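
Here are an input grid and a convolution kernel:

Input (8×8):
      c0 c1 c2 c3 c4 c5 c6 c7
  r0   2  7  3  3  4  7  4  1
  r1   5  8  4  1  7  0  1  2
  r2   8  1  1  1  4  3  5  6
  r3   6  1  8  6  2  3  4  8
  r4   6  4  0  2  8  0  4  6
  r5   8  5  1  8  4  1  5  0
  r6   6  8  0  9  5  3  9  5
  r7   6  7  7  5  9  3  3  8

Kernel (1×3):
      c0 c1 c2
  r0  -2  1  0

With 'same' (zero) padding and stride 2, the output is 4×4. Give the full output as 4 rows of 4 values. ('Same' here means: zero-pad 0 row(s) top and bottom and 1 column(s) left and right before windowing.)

Output[0,0]: The receptive field on the zero-padded input at this output position is [0 2 7]. Elementwise product with the kernel and sum: 0·-2 + 2·1.

2 -11 -2 -10
8 -1 2 -1
6 -8 4 4
6 -16 -13 3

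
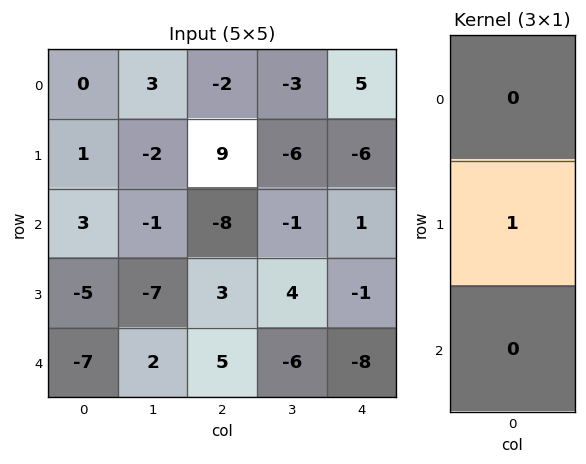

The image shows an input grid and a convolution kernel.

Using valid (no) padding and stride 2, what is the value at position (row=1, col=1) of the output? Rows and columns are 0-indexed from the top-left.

The receptive field on the input at this output position is [-8 / 3 / 5]. Elementwise product with the kernel and sum: 3·1.

3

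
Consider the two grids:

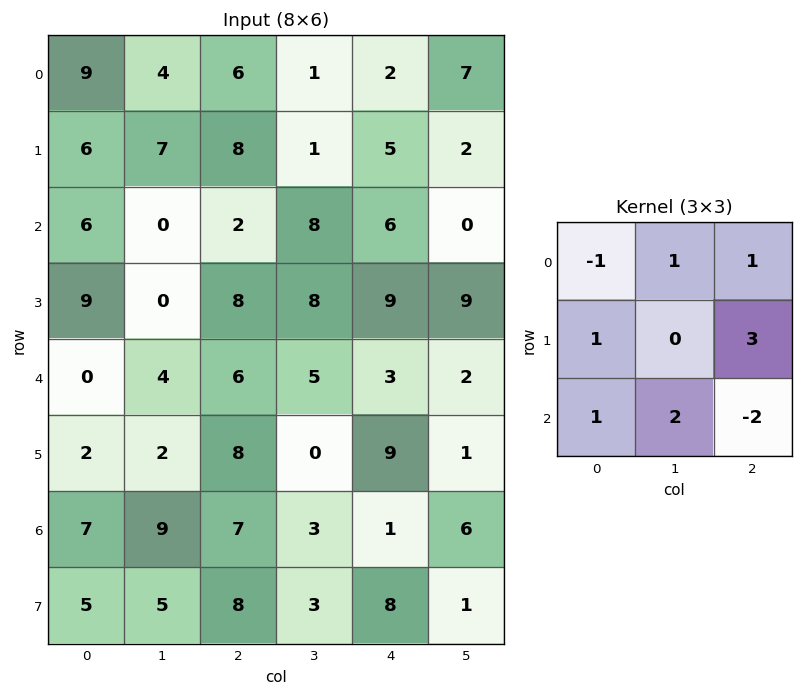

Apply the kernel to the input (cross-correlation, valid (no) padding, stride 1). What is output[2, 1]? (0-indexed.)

40

The receptive field on the input at this output position is [0 2 8 / 0 8 8 / 4 6 5]. Elementwise product with the kernel and sum: 0·-1 + 2·1 + 8·1 + 0·1 + 8·3 + 4·1 + 6·2 + 5·-2.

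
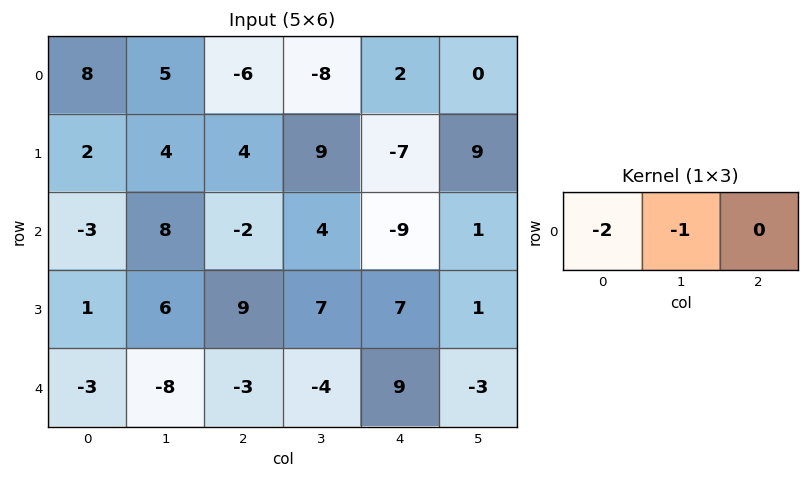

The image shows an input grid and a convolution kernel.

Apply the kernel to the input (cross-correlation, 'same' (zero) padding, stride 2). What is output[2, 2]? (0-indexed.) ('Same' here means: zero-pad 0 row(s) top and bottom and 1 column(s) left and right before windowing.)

-1

The receptive field on the zero-padded input at this output position is [-4 9 -3]. Elementwise product with the kernel and sum: -4·-2 + 9·-1.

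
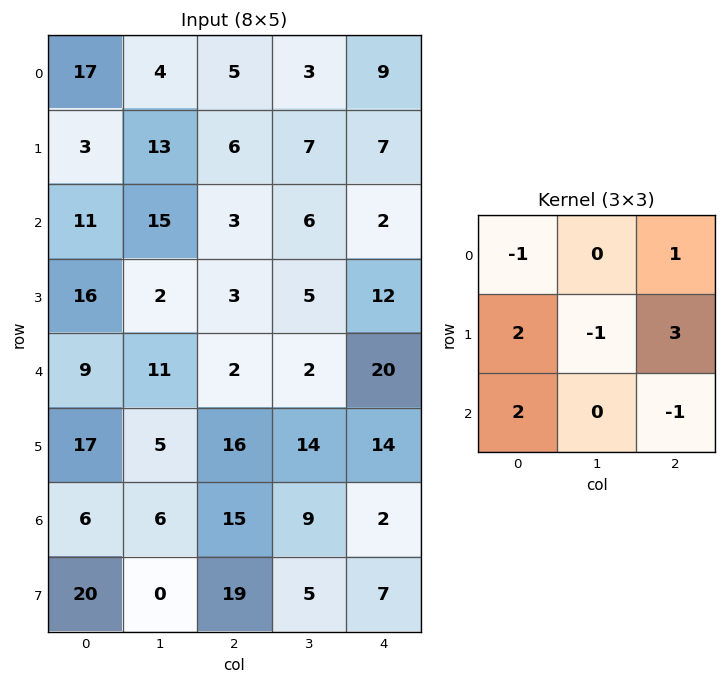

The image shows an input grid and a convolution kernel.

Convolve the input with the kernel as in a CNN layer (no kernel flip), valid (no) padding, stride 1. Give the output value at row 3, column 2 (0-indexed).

89

The receptive field on the input at this output position is [3 5 12 / 2 2 20 / 16 14 14]. Elementwise product with the kernel and sum: 3·-1 + 12·1 + 2·2 + 2·-1 + 20·3 + 16·2 + 14·-1.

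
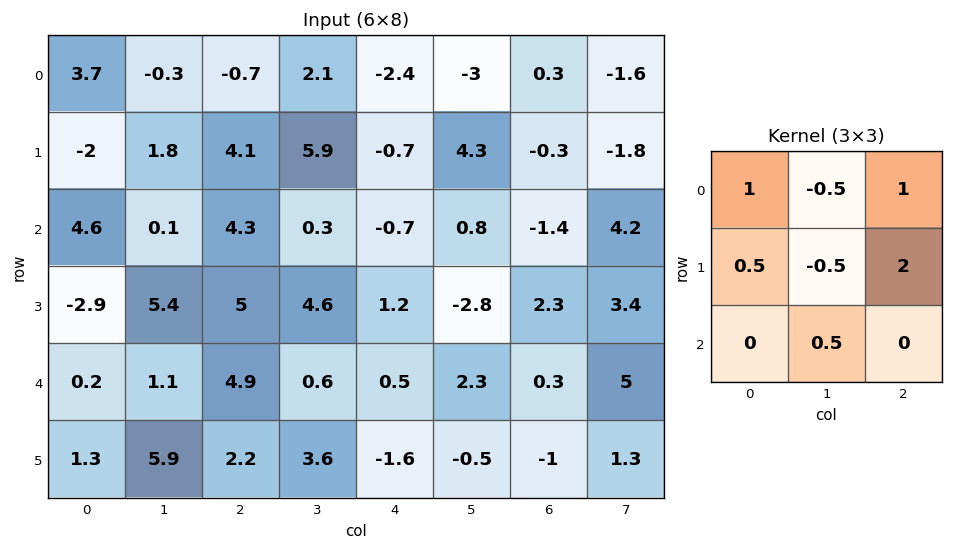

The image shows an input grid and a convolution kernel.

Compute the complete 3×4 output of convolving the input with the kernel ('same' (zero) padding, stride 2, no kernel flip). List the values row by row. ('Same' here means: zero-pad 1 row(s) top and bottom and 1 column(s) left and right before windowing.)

Output[0,0]: The receptive field on the zero-padded input at this output position is [0 0 0 / 0 3.7 -0.3 / 0 -2 1.8]. Elementwise product with the kernel and sum: 0·1 + 0·-0.5 + 0·1 + 0·0.5 + 3.7·-0.5 + -0.3·2 + -2·0.5.

-3.45 6.45 -4.1 -5
-0.75 6.65 13.25 13.3
9.6 7.9 5.05 9.95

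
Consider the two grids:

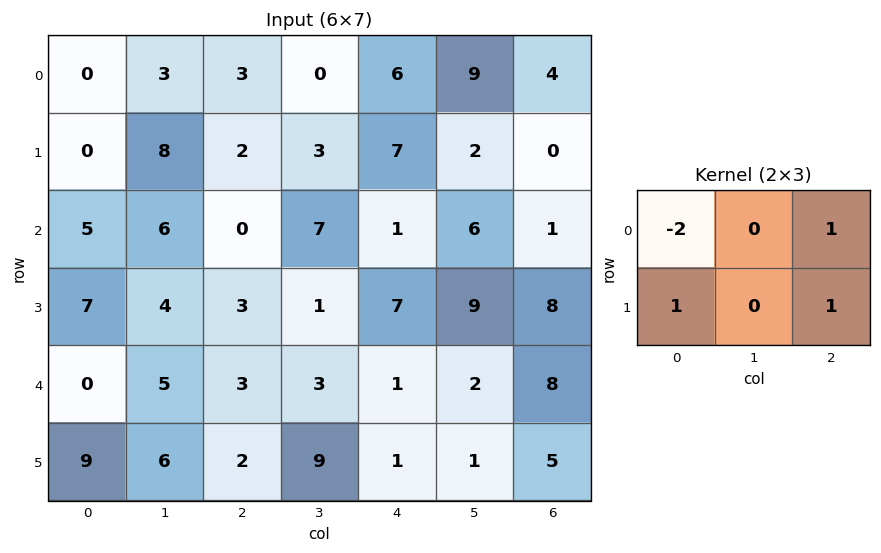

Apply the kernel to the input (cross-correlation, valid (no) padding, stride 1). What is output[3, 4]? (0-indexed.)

3

The receptive field on the input at this output position is [7 9 8 / 1 2 8]. Elementwise product with the kernel and sum: 7·-2 + 8·1 + 1·1 + 8·1.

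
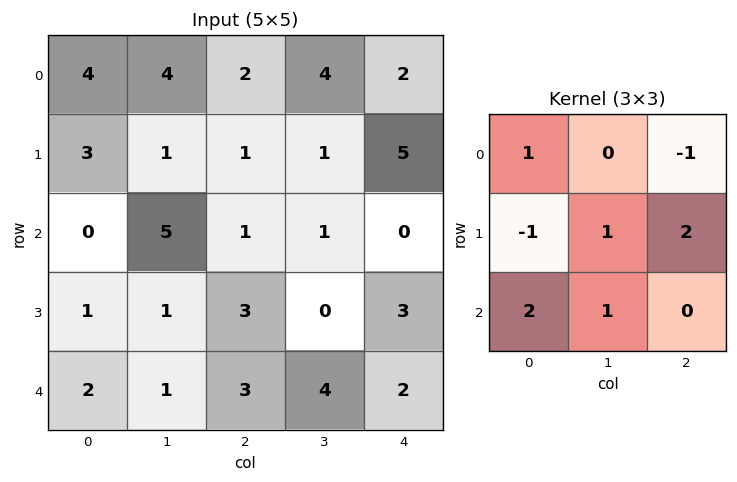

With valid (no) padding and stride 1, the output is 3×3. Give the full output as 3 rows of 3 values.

7 13 13
12 3 2
10 11 14

Output[0,0]: The receptive field on the input at this output position is [4 4 2 / 3 1 1 / 0 5 1]. Elementwise product with the kernel and sum: 4·1 + 2·-1 + 3·-1 + 1·1 + 1·2 + 0·2 + 5·1.
Output[0,1]: The receptive field on the input at this output position is [4 2 4 / 1 1 1 / 5 1 1]. Elementwise product with the kernel and sum: 4·1 + 4·-1 + 1·-1 + 1·1 + 1·2 + 5·2 + 1·1.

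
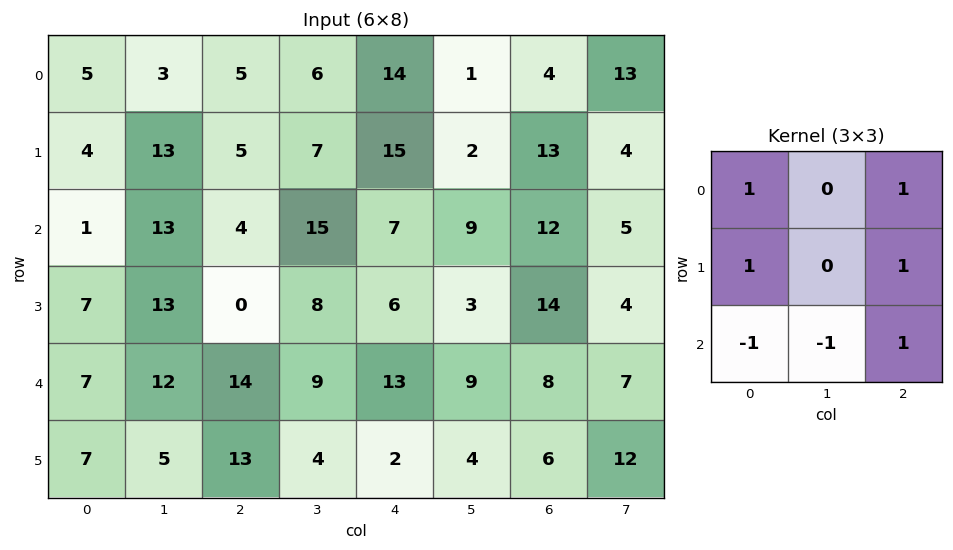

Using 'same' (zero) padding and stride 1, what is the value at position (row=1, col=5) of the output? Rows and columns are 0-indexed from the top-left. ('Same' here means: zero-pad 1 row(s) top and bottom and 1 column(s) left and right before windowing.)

42

The receptive field on the zero-padded input at this output position is [14 1 4 / 15 2 13 / 7 9 12]. Elementwise product with the kernel and sum: 14·1 + 4·1 + 15·1 + 13·1 + 7·-1 + 9·-1 + 12·1.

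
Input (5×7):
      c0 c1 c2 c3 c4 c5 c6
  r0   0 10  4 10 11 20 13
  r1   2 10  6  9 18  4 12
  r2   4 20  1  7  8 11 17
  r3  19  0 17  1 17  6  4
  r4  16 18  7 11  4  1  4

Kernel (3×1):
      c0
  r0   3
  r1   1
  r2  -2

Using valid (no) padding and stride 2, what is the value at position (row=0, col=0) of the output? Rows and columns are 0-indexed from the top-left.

-6

The receptive field on the input at this output position is [0 / 2 / 4]. Elementwise product with the kernel and sum: 0·3 + 2·1 + 4·-2.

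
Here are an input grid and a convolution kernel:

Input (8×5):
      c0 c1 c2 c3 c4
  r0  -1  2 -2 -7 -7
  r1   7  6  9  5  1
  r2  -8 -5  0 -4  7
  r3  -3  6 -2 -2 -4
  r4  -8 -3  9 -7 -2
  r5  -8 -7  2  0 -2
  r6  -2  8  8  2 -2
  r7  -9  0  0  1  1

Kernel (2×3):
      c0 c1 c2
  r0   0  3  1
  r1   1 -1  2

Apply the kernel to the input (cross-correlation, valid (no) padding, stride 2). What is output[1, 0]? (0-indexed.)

The receptive field on the input at this output position is [-8 -5 0 / -3 6 -2]. Elementwise product with the kernel and sum: -5·3 + 0·1 + -3·1 + 6·-1 + -2·2.

-28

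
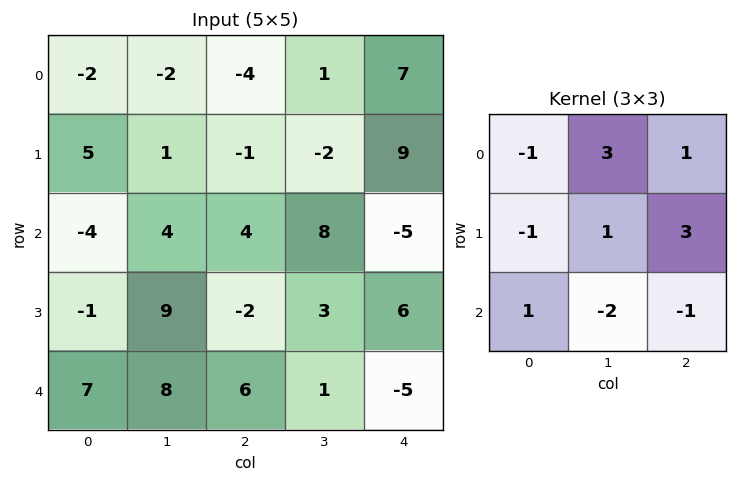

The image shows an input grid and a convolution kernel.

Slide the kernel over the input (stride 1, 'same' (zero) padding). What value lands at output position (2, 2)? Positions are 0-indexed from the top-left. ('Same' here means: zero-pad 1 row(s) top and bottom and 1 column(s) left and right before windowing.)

The receptive field on the zero-padded input at this output position is [1 -1 -2 / 4 4 8 / 9 -2 3]. Elementwise product with the kernel and sum: 1·-1 + -1·3 + -2·1 + 4·-1 + 4·1 + 8·3 + 9·1 + -2·-2 + 3·-1.

28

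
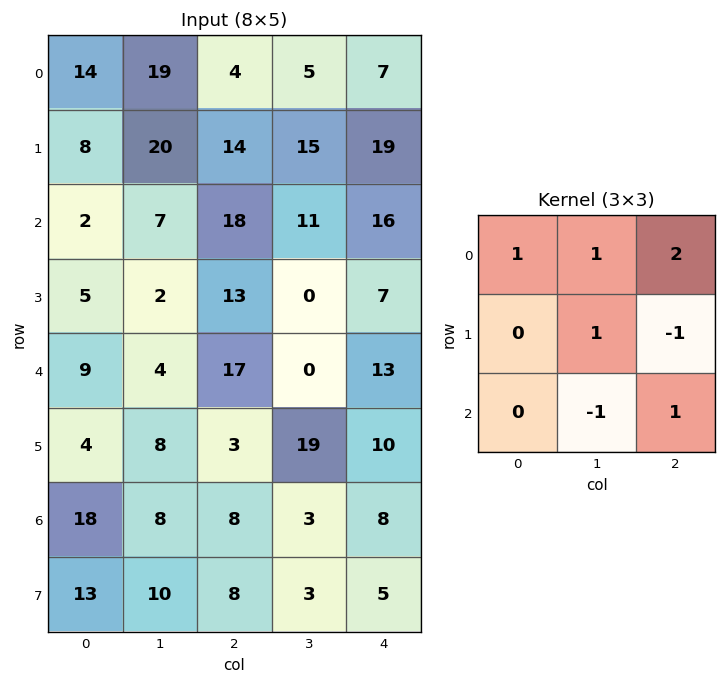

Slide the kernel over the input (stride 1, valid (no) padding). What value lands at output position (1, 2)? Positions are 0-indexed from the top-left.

The receptive field on the input at this output position is [14 15 19 / 18 11 16 / 13 0 7]. Elementwise product with the kernel and sum: 14·1 + 15·1 + 19·2 + 11·1 + 16·-1 + 0·-1 + 7·1.

69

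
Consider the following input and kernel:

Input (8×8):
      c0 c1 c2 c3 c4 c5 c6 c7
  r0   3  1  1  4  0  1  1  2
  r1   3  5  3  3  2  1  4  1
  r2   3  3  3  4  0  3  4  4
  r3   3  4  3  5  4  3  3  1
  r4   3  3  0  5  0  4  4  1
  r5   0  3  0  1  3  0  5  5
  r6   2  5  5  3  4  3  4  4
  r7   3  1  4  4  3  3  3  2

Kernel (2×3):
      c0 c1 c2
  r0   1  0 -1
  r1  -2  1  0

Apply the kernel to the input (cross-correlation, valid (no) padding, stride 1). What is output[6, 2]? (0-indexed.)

The receptive field on the input at this output position is [5 3 4 / 4 4 3]. Elementwise product with the kernel and sum: 5·1 + 4·-1 + 4·-2 + 4·1.

-3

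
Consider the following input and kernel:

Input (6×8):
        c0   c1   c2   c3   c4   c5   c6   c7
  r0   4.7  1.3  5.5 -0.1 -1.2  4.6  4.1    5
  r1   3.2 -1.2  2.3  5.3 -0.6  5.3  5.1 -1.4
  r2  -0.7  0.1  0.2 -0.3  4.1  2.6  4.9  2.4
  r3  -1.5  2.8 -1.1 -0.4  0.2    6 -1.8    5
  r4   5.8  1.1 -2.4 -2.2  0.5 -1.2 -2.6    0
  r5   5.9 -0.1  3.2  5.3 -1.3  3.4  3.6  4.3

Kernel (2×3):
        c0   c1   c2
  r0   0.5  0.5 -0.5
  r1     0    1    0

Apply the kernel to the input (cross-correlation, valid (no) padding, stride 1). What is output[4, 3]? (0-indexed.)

-1.55

The receptive field on the input at this output position is [-2.2 0.5 -1.2 / 5.3 -1.3 3.4]. Elementwise product with the kernel and sum: -2.2·0.5 + 0.5·0.5 + -1.2·-0.5 + -1.3·1.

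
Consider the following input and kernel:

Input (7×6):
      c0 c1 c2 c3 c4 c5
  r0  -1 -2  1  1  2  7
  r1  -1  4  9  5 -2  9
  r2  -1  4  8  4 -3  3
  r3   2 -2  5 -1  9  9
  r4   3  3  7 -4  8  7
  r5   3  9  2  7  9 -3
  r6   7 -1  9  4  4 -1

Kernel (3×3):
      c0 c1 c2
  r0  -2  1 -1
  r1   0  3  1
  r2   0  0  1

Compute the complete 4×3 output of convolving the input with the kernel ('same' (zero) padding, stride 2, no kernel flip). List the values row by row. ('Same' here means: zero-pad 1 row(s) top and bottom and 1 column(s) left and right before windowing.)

-1 9 22
-6 23 -18
25 34 30
14 8 9

Output[0,0]: The receptive field on the zero-padded input at this output position is [0 0 0 / 0 -1 -2 / 0 -1 4]. Elementwise product with the kernel and sum: 0·-2 + 0·1 + 0·-1 + -1·3 + -2·1 + 4·1.
Output[0,1]: The receptive field on the zero-padded input at this output position is [0 0 0 / -2 1 1 / 4 9 5]. Elementwise product with the kernel and sum: 0·-2 + 0·1 + 0·-1 + 1·3 + 1·1 + 5·1.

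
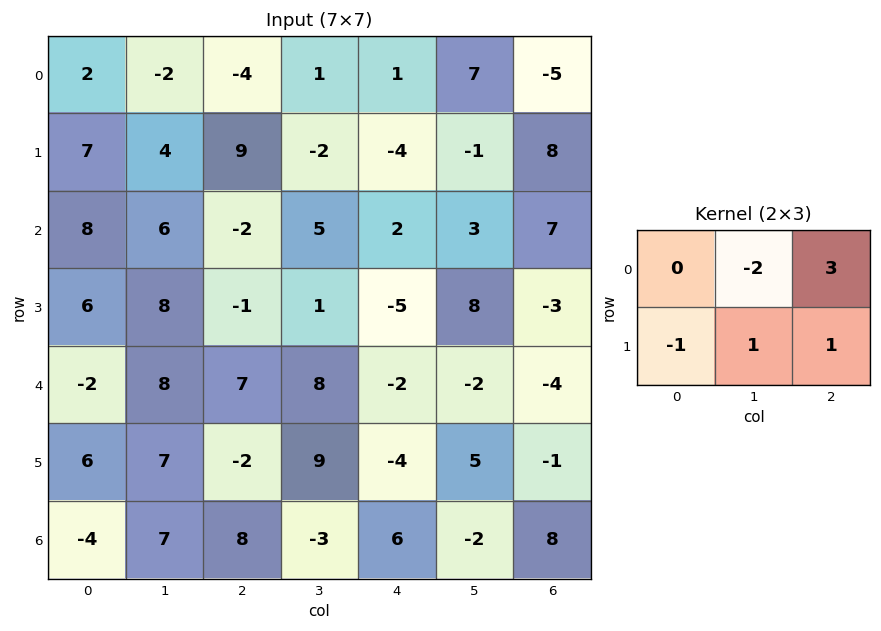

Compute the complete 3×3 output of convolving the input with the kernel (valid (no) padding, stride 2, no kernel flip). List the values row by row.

Output[0,0]: The receptive field on the input at this output position is [2 -2 -4 / 7 4 9]. Elementwise product with the kernel and sum: -2·-2 + -4·3 + 7·-1 + 4·1 + 9·1.

-2 -14 -18
-17 -7 25
4 -15 0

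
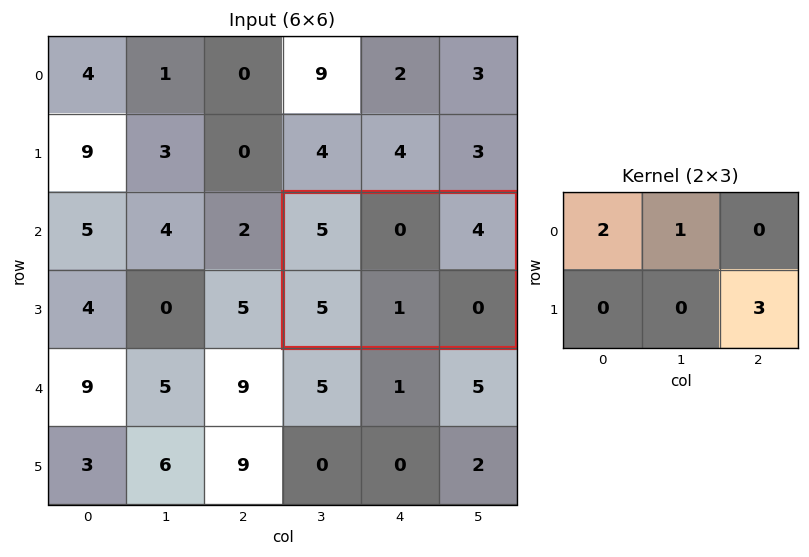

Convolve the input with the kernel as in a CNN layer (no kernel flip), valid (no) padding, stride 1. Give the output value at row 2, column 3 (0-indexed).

The receptive field on the input at this output position is [5 0 4 / 5 1 0]. Elementwise product with the kernel and sum: 5·2 + 0·1 + 0·3.

10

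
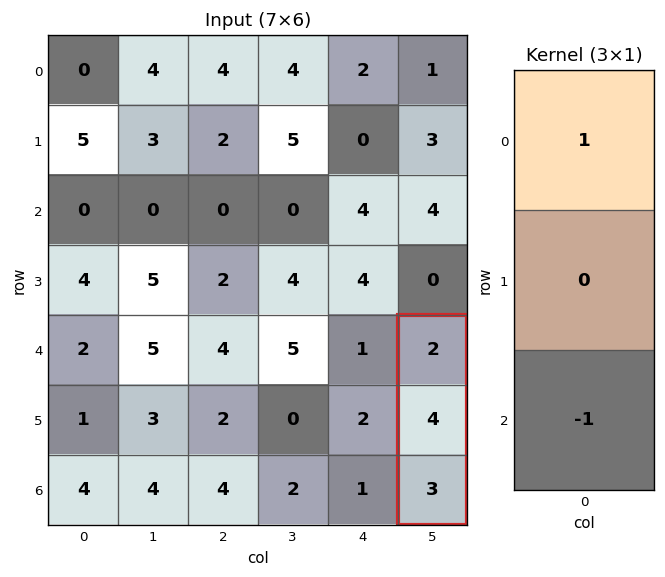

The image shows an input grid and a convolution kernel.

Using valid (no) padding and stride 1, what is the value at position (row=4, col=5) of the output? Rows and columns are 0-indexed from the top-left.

The receptive field on the input at this output position is [2 / 4 / 3]. Elementwise product with the kernel and sum: 2·1 + 3·-1.

-1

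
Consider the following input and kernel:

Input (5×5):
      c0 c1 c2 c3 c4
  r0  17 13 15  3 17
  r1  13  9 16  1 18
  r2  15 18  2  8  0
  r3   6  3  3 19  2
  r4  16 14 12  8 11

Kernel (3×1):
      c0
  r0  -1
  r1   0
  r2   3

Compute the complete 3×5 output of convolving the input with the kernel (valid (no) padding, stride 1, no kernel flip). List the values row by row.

Output[0,0]: The receptive field on the input at this output position is [17 / 13 / 15]. Elementwise product with the kernel and sum: 17·-1 + 15·3.

28 41 -9 21 -17
5 0 -7 56 -12
33 24 34 16 33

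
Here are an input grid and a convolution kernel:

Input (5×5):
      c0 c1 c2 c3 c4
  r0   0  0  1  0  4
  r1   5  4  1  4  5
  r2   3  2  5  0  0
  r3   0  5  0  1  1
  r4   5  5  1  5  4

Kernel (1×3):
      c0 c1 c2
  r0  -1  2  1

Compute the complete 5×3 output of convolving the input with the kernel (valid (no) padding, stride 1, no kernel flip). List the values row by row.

Output[0,0]: The receptive field on the input at this output position is [0 0 1]. Elementwise product with the kernel and sum: 0·-1 + 0·2 + 1·1.
Output[0,1]: The receptive field on the input at this output position is [0 1 0]. Elementwise product with the kernel and sum: 0·-1 + 1·2 + 0·1.

1 2 3
4 2 12
6 8 -5
10 -4 3
6 2 13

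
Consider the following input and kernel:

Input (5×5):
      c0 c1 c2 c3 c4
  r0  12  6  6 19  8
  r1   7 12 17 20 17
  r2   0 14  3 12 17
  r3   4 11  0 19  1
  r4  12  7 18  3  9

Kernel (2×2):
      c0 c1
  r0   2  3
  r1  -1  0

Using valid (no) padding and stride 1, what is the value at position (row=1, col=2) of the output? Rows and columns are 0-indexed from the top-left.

91

The receptive field on the input at this output position is [17 20 / 3 12]. Elementwise product with the kernel and sum: 17·2 + 20·3 + 3·-1.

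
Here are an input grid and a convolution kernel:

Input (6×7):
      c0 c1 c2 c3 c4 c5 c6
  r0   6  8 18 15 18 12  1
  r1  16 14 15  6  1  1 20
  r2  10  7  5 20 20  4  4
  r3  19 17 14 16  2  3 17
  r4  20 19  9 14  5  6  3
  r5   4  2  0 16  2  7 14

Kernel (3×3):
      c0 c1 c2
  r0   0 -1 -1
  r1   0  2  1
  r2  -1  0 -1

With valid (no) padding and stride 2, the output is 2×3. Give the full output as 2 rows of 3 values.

Output[0,0]: The receptive field on the input at this output position is [6 8 18 / 16 14 15 / 10 7 5]. Elementwise product with the kernel and sum: 8·-1 + 18·-1 + 14·2 + 15·1 + 10·-1 + 5·-1.
Output[0,1]: The receptive field on the input at this output position is [18 15 18 / 15 6 1 / 5 20 20]. Elementwise product with the kernel and sum: 15·-1 + 18·-1 + 6·2 + 1·1 + 5·-1 + 20·-1.

2 -45 -15
7 -20 7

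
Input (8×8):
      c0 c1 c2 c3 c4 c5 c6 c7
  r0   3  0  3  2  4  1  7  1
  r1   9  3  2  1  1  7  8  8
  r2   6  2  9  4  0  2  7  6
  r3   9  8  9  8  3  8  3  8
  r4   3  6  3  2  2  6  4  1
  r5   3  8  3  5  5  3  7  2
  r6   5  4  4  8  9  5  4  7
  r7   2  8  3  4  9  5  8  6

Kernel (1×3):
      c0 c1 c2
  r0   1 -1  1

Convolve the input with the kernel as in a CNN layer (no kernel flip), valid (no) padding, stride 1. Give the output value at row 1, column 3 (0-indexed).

7

The receptive field on the input at this output position is [1 1 7]. Elementwise product with the kernel and sum: 1·1 + 1·-1 + 7·1.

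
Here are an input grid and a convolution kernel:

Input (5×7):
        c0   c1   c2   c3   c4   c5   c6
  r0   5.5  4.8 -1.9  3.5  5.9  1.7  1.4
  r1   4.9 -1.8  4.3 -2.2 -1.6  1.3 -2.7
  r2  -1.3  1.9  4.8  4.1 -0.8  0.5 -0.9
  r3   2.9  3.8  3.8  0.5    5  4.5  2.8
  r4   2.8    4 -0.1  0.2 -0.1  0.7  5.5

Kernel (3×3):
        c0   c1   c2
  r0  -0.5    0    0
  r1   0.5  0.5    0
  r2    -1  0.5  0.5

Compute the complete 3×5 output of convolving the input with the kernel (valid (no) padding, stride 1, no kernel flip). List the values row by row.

Output[0,0]: The receptive field on the input at this output position is [5.5 4.8 -1.9 / 4.9 -1.8 4.3 / -1.3 1.9 4.8]. Elementwise product with the kernel and sum: 5.5·-0.5 + 4.9·0.5 + -1.8·0.5 + -1.3·-1 + 1.9·0.5 + 4.8·0.5.

3.45 1.4 -1.15 -7.9 -2.5
-1.25 2.6 1.25 7 -0.7
3.15 -1.1 -0.1 0.8 8.35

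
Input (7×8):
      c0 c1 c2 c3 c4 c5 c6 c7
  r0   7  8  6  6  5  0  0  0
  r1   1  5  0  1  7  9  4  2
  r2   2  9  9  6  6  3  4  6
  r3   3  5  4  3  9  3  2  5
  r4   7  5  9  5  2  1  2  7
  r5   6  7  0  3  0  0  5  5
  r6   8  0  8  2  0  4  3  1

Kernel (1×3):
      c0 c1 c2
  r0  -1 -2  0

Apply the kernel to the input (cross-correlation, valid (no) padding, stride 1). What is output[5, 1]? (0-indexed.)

-7

The receptive field on the input at this output position is [7 0 3]. Elementwise product with the kernel and sum: 7·-1 + 0·-2.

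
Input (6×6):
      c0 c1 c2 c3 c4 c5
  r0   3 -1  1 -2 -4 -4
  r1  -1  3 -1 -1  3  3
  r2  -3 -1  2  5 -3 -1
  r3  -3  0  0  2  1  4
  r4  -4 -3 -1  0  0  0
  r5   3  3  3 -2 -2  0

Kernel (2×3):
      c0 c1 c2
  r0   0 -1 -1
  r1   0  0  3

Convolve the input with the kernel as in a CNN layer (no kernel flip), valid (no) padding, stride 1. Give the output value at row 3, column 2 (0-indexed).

-3

The receptive field on the input at this output position is [0 2 1 / -1 0 0]. Elementwise product with the kernel and sum: 2·-1 + 1·-1 + 0·3.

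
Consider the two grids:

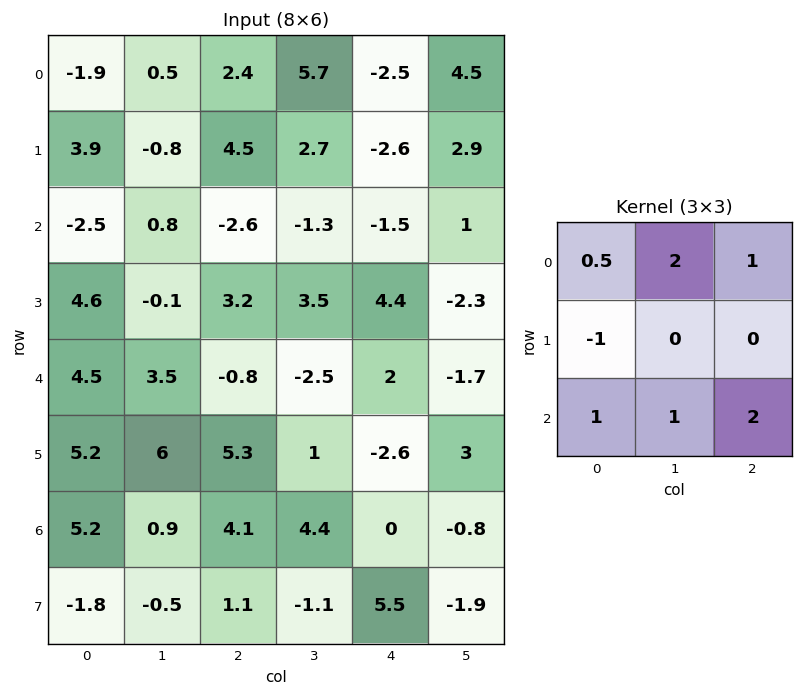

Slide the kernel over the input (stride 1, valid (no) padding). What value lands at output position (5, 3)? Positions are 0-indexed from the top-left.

-5.5

The receptive field on the input at this output position is [1 -2.6 3 / 4.4 0 -0.8 / -1.1 5.5 -1.9]. Elementwise product with the kernel and sum: 1·0.5 + -2.6·2 + 3·1 + 4.4·-1 + -1.1·1 + 5.5·1 + -1.9·2.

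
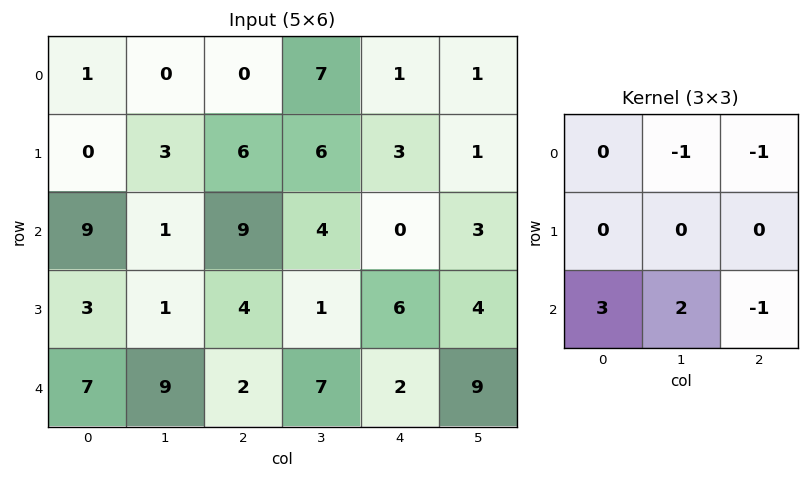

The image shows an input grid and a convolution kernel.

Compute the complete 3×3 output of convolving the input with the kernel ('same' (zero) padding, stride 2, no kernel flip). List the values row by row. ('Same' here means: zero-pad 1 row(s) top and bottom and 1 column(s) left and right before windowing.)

Output[0,0]: The receptive field on the zero-padded input at this output position is [0 0 0 / 0 1 0 / 0 0 3]. Elementwise product with the kernel and sum: 0·-1 + 0·-1 + 0·3 + 0·2 + 3·-1.
Output[0,1]: The receptive field on the zero-padded input at this output position is [0 0 0 / 0 0 7 / 3 6 6]. Elementwise product with the kernel and sum: 0·-1 + 0·-1 + 3·3 + 6·2 + 6·-1.

-3 15 23
2 -2 7
-4 -5 -10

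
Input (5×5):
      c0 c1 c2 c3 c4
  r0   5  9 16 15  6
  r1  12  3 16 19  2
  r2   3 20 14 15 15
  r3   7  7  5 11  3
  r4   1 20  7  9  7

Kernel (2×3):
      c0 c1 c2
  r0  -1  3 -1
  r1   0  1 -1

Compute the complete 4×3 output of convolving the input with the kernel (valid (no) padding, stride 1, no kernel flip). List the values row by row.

Output[0,0]: The receptive field on the input at this output position is [5 9 16 / 12 3 16]. Elementwise product with the kernel and sum: 5·-1 + 9·3 + 16·-1 + 3·1 + 16·-1.
Output[0,1]: The receptive field on the input at this output position is [9 16 15 / 3 16 19]. Elementwise product with the kernel and sum: 9·-1 + 16·3 + 15·-1 + 16·1 + 19·-1.

-7 21 40
-13 25 39
45 1 24
22 -5 27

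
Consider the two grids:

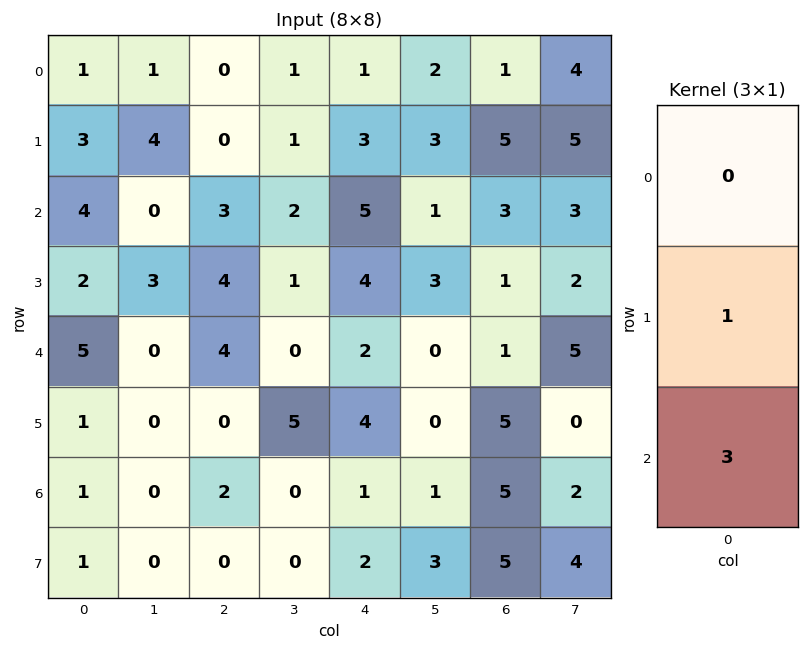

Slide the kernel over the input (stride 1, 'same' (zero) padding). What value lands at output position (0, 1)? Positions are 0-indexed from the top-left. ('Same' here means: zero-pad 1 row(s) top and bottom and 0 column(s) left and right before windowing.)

13

The receptive field on the zero-padded input at this output position is [0 / 1 / 4]. Elementwise product with the kernel and sum: 1·1 + 4·3.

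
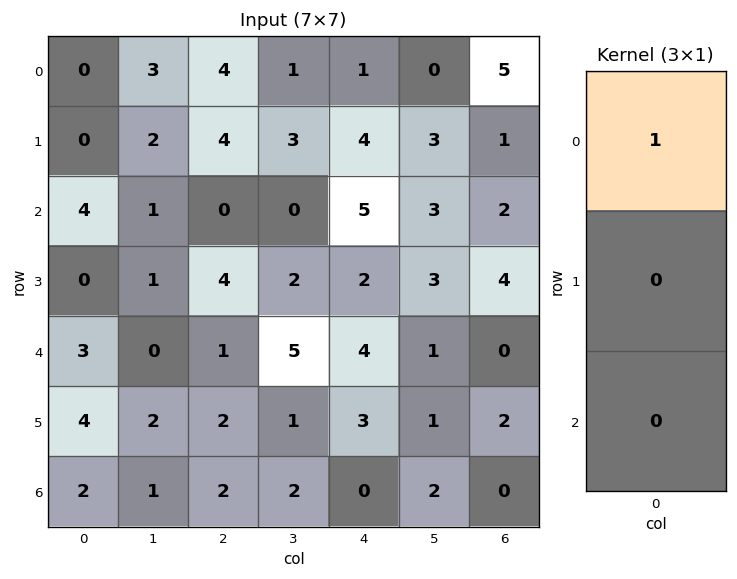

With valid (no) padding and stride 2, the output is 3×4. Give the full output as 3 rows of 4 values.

Output[0,0]: The receptive field on the input at this output position is [0 / 0 / 4]. Elementwise product with the kernel and sum: 0·1.
Output[0,1]: The receptive field on the input at this output position is [4 / 4 / 0]. Elementwise product with the kernel and sum: 4·1.

0 4 1 5
4 0 5 2
3 1 4 0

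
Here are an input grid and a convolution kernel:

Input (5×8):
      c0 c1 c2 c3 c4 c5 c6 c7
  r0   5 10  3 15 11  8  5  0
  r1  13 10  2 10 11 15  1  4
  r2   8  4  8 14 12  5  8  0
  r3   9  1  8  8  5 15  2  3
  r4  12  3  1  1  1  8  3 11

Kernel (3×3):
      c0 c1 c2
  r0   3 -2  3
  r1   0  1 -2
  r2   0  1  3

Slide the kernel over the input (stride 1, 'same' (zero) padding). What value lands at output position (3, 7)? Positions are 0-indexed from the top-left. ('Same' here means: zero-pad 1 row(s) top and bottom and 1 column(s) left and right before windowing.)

38

The receptive field on the zero-padded input at this output position is [8 0 0 / 2 3 0 / 3 11 0]. Elementwise product with the kernel and sum: 8·3 + 0·-2 + 0·3 + 3·1 + 0·-2 + 11·1 + 0·3.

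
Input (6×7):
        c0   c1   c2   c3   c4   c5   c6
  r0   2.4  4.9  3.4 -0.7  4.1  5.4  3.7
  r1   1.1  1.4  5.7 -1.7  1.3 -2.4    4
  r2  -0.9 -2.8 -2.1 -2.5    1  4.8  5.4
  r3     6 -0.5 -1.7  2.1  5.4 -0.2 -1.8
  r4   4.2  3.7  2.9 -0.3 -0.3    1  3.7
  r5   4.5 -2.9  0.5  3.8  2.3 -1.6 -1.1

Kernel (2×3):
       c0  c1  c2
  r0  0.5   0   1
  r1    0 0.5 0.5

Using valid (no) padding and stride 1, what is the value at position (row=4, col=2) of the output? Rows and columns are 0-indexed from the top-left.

The receptive field on the input at this output position is [2.9 -0.3 -0.3 / 0.5 3.8 2.3]. Elementwise product with the kernel and sum: 2.9·0.5 + -0.3·1 + 3.8·0.5 + 2.3·0.5.

4.2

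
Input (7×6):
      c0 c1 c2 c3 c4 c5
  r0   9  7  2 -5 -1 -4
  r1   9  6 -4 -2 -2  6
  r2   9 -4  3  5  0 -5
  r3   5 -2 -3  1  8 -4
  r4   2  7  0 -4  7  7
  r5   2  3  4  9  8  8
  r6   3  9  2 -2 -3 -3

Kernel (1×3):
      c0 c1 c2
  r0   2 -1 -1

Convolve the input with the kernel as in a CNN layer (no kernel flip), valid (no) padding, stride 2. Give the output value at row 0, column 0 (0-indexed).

9

The receptive field on the input at this output position is [9 7 2]. Elementwise product with the kernel and sum: 9·2 + 7·-1 + 2·-1.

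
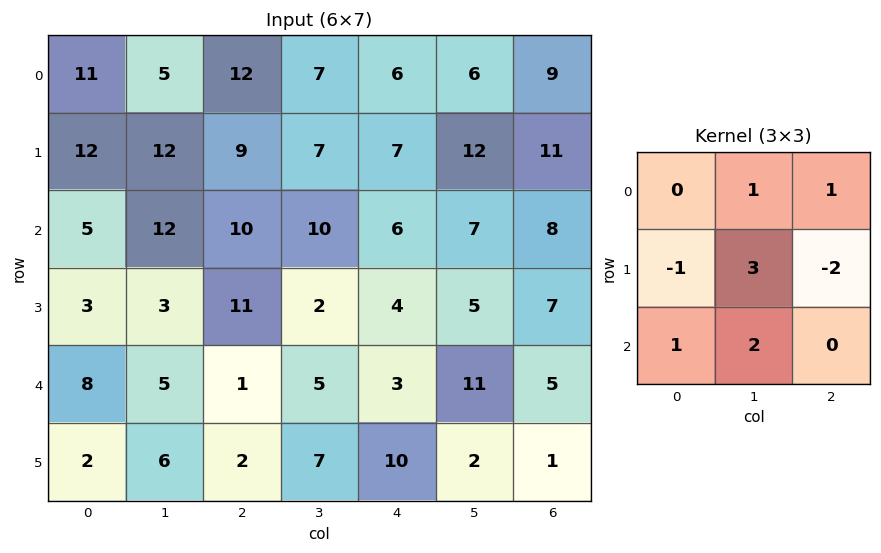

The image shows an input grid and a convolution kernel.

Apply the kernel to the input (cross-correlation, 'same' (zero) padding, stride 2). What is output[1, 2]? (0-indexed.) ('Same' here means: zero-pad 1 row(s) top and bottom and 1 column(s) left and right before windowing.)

The receptive field on the zero-padded input at this output position is [7 7 12 / 10 6 7 / 2 4 5]. Elementwise product with the kernel and sum: 7·1 + 12·1 + 10·-1 + 6·3 + 7·-2 + 2·1 + 4·2.

23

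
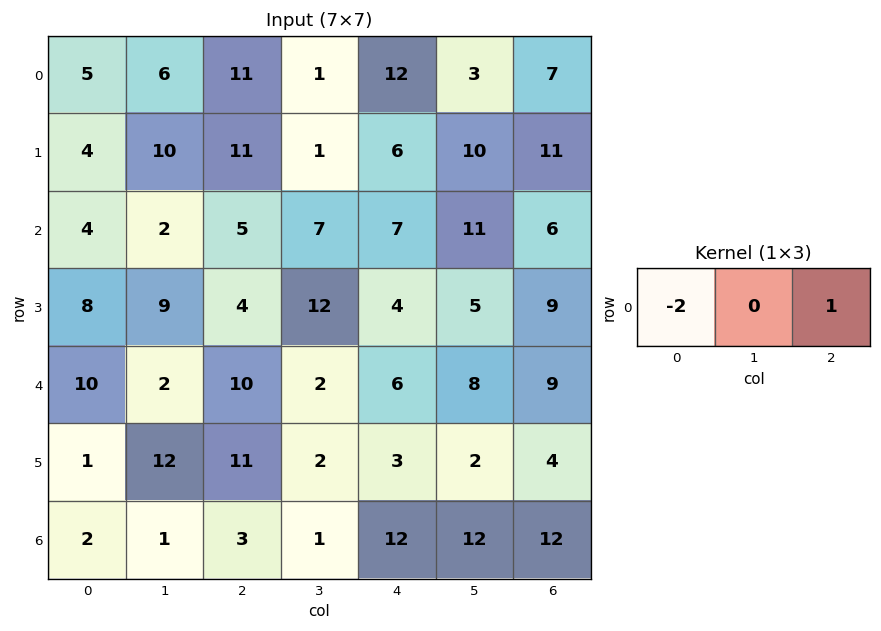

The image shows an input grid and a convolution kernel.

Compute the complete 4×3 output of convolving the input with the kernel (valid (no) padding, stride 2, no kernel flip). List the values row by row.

Output[0,0]: The receptive field on the input at this output position is [5 6 11]. Elementwise product with the kernel and sum: 5·-2 + 11·1.
Output[0,1]: The receptive field on the input at this output position is [11 1 12]. Elementwise product with the kernel and sum: 11·-2 + 12·1.

1 -10 -17
-3 -3 -8
-10 -14 -3
-1 6 -12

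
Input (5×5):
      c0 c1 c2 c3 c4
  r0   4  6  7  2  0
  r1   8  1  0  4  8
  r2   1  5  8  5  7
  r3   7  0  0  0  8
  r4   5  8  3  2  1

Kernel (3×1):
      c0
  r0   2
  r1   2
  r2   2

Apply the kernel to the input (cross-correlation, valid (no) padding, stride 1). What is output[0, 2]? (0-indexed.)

The receptive field on the input at this output position is [7 / 0 / 8]. Elementwise product with the kernel and sum: 7·2 + 0·2 + 8·2.

30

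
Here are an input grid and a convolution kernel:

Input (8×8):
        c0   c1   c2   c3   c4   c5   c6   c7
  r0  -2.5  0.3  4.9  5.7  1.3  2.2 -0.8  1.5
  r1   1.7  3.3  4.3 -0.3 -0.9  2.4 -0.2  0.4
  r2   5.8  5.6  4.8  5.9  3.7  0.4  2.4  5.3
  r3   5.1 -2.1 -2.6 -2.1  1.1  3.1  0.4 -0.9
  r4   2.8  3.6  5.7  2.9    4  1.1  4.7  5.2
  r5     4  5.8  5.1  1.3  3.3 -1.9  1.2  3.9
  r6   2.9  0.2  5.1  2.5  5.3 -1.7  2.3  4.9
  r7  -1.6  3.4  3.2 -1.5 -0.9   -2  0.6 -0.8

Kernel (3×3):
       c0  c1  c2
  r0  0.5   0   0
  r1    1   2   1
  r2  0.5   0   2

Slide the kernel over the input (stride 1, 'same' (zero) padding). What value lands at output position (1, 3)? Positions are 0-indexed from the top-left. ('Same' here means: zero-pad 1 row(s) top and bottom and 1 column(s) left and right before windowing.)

The receptive field on the zero-padded input at this output position is [4.9 5.7 1.3 / 4.3 -0.3 -0.9 / 4.8 5.9 3.7]. Elementwise product with the kernel and sum: 4.9·0.5 + 4.3·1 + -0.3·2 + -0.9·1 + 4.8·0.5 + 3.7·2.

15.05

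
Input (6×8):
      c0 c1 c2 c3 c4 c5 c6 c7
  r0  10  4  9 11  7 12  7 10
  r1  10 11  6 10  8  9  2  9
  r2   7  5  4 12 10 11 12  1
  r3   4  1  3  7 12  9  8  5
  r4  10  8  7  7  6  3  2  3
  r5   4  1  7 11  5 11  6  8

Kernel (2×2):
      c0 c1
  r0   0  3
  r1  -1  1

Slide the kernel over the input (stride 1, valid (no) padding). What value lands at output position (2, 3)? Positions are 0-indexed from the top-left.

The receptive field on the input at this output position is [12 10 / 7 12]. Elementwise product with the kernel and sum: 10·3 + 7·-1 + 12·1.

35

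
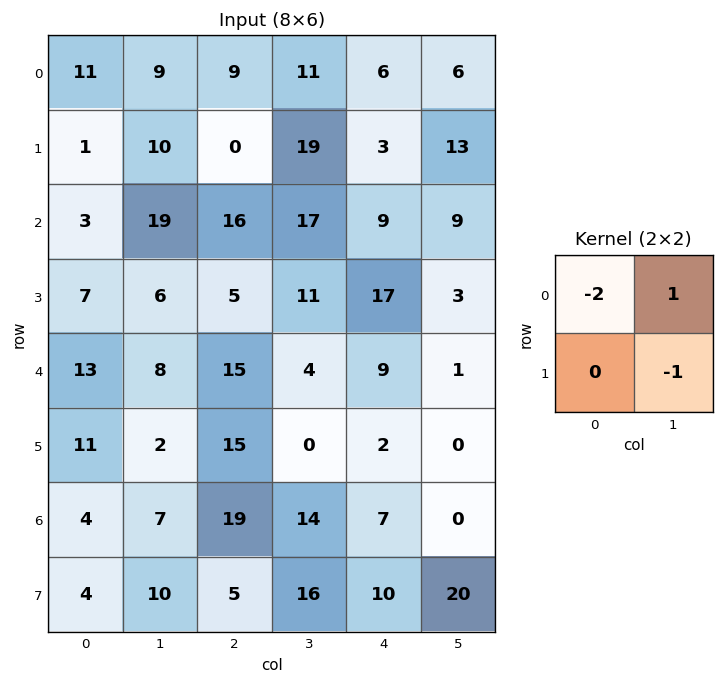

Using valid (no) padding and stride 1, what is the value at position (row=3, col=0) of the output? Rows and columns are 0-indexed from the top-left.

-16

The receptive field on the input at this output position is [7 6 / 13 8]. Elementwise product with the kernel and sum: 7·-2 + 6·1 + 8·-1.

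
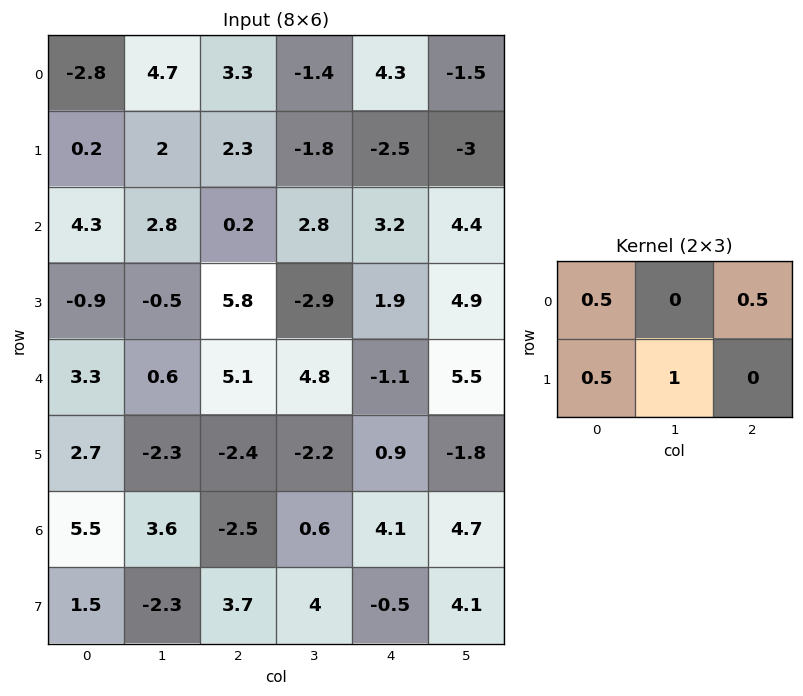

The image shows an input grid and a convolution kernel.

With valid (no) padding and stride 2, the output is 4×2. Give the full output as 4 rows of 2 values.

Output[0,0]: The receptive field on the input at this output position is [-2.8 4.7 3.3 / 0.2 2 2.3]. Elementwise product with the kernel and sum: -2.8·0.5 + 3.3·0.5 + 0.2·0.5 + 2·1.
Output[0,1]: The receptive field on the input at this output position is [3.3 -1.4 4.3 / 2.3 -1.8 -2.5]. Elementwise product with the kernel and sum: 3.3·0.5 + 4.3·0.5 + 2.3·0.5 + -1.8·1.

2.35 3.15
1.3 1.7
3.25 -1.4
-0.05 6.65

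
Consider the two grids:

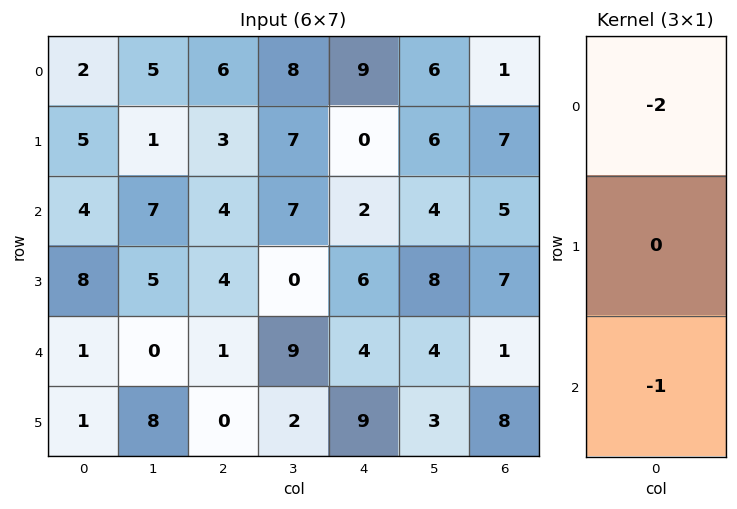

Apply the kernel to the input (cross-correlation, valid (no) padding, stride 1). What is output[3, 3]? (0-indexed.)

The receptive field on the input at this output position is [0 / 9 / 2]. Elementwise product with the kernel and sum: 0·-2 + 2·-1.

-2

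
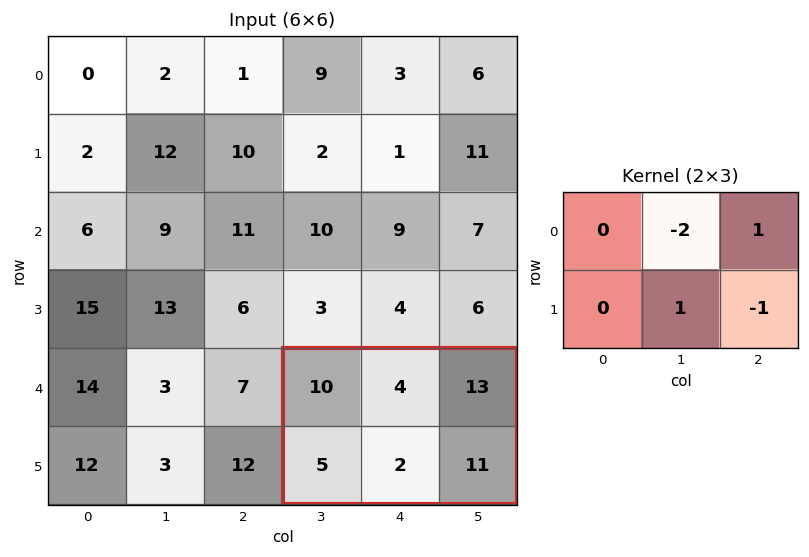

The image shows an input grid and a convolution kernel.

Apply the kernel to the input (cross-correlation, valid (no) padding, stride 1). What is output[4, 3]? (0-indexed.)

The receptive field on the input at this output position is [10 4 13 / 5 2 11]. Elementwise product with the kernel and sum: 4·-2 + 13·1 + 2·1 + 11·-1.

-4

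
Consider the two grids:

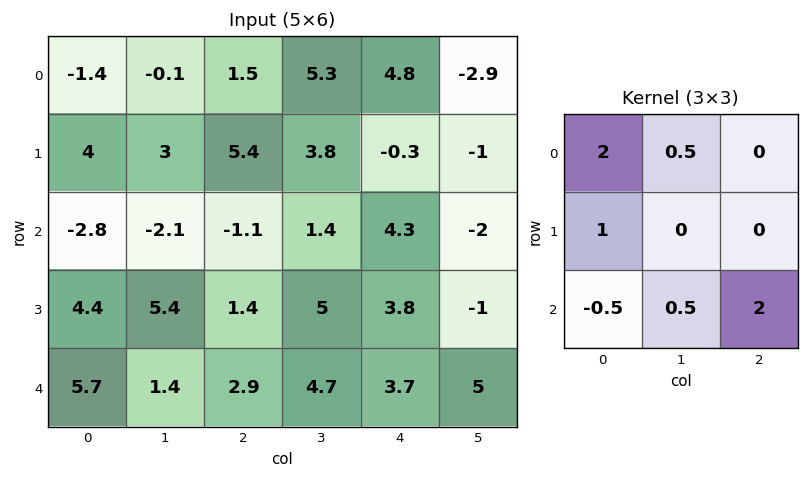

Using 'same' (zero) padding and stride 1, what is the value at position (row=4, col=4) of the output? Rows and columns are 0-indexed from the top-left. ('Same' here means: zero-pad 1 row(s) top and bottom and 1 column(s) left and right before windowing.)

16.6

The receptive field on the zero-padded input at this output position is [5 3.8 -1 / 4.7 3.7 5 / 0 0 0]. Elementwise product with the kernel and sum: 5·2 + 3.8·0.5 + 4.7·1 + 0·-0.5 + 0·0.5 + 0·2.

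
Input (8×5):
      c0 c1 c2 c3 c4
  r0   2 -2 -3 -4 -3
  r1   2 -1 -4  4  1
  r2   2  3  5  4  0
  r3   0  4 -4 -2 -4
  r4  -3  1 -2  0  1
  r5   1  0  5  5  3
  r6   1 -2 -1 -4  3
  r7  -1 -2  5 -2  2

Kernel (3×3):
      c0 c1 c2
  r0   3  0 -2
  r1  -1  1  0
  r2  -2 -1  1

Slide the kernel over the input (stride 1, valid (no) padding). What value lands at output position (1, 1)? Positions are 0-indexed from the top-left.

The receptive field on the input at this output position is [-1 -4 4 / 3 5 4 / 4 -4 -2]. Elementwise product with the kernel and sum: -1·3 + 4·-2 + 3·-1 + 5·1 + 4·-2 + -4·-1 + -2·1.

-15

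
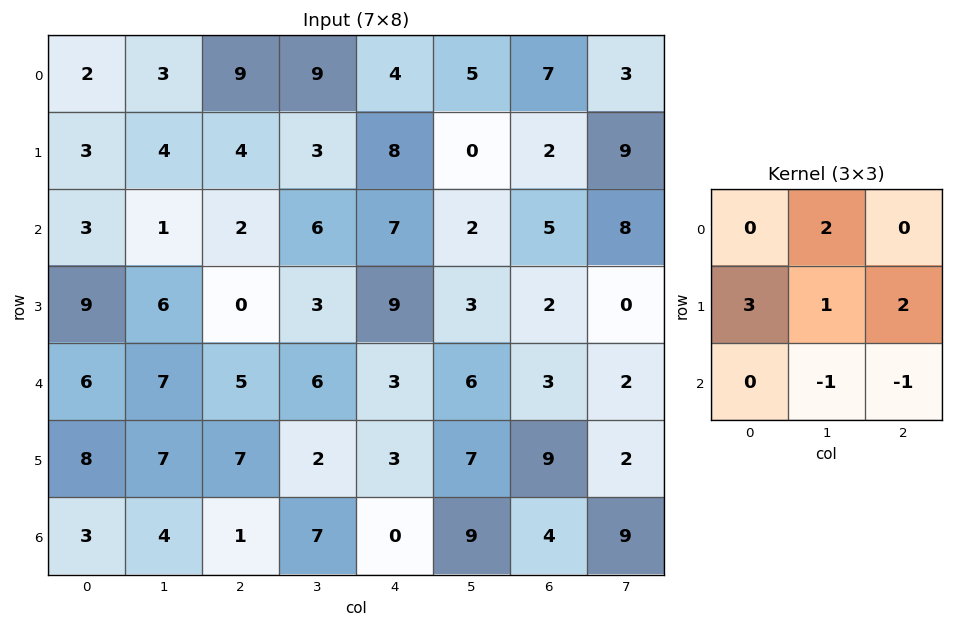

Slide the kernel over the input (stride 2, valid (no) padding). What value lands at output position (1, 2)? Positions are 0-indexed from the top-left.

29

The receptive field on the input at this output position is [7 2 5 / 9 3 2 / 3 6 3]. Elementwise product with the kernel and sum: 2·2 + 9·3 + 3·1 + 2·2 + 6·-1 + 3·-1.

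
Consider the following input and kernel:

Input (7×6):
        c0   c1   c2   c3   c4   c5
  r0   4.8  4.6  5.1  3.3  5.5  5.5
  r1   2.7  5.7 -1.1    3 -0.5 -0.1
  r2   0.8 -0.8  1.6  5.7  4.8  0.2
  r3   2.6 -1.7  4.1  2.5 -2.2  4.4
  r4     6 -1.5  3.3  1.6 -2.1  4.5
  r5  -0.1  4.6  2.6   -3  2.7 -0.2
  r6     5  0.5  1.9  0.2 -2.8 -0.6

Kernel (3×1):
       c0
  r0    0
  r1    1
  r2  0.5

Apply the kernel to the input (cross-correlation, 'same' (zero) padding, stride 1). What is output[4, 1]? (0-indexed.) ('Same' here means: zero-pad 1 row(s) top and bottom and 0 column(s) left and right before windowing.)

The receptive field on the zero-padded input at this output position is [-1.7 / -1.5 / 4.6]. Elementwise product with the kernel and sum: -1.5·1 + 4.6·0.5.

0.8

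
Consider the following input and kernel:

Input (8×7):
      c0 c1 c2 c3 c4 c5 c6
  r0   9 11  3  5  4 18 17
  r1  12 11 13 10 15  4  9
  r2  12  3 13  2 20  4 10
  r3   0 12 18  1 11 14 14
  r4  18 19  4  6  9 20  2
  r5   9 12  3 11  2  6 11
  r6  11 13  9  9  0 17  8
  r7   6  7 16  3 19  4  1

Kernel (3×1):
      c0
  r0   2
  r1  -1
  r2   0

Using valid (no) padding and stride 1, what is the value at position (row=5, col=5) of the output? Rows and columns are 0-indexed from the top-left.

The receptive field on the input at this output position is [6 / 17 / 4]. Elementwise product with the kernel and sum: 6·2 + 17·-1.

-5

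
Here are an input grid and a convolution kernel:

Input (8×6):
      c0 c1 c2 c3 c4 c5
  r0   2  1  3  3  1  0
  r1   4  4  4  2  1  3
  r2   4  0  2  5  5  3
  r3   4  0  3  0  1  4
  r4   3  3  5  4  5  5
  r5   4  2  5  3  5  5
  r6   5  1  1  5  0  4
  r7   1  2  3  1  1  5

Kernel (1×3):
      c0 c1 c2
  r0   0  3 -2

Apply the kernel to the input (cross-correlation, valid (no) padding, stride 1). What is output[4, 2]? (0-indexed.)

The receptive field on the input at this output position is [5 4 5]. Elementwise product with the kernel and sum: 4·3 + 5·-2.

2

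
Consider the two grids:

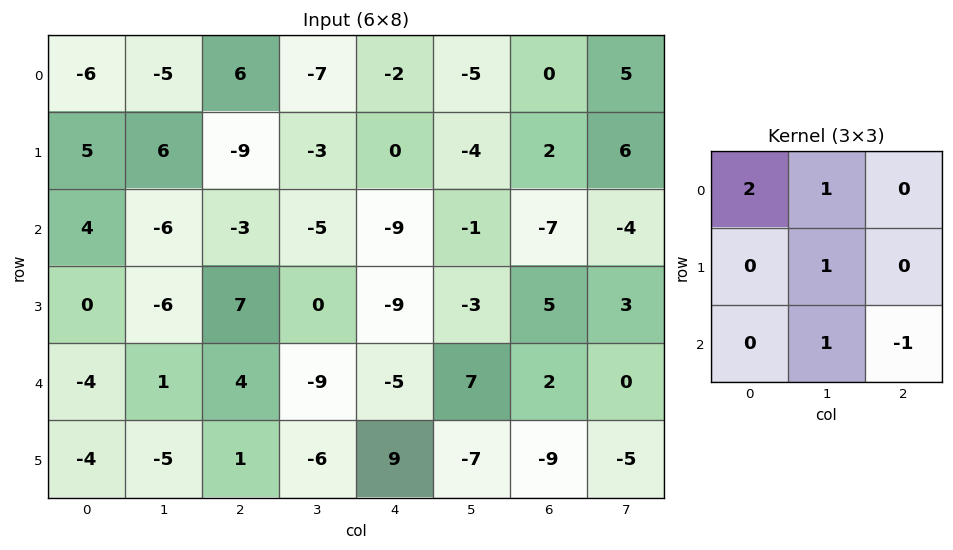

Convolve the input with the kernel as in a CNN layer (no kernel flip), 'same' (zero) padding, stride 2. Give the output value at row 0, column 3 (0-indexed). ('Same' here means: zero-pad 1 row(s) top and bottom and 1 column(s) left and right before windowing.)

-4

The receptive field on the zero-padded input at this output position is [0 0 0 / -5 0 5 / -4 2 6]. Elementwise product with the kernel and sum: 0·2 + 0·1 + 0·1 + 2·1 + 6·-1.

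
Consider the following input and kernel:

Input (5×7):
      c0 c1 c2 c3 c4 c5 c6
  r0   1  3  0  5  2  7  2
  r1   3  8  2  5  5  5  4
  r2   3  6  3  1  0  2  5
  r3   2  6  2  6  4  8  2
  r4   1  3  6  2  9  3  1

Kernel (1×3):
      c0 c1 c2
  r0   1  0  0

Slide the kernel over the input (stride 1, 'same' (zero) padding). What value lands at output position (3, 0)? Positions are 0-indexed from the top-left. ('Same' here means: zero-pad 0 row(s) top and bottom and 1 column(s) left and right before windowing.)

0

The receptive field on the zero-padded input at this output position is [0 2 6]. Elementwise product with the kernel and sum: 0·1.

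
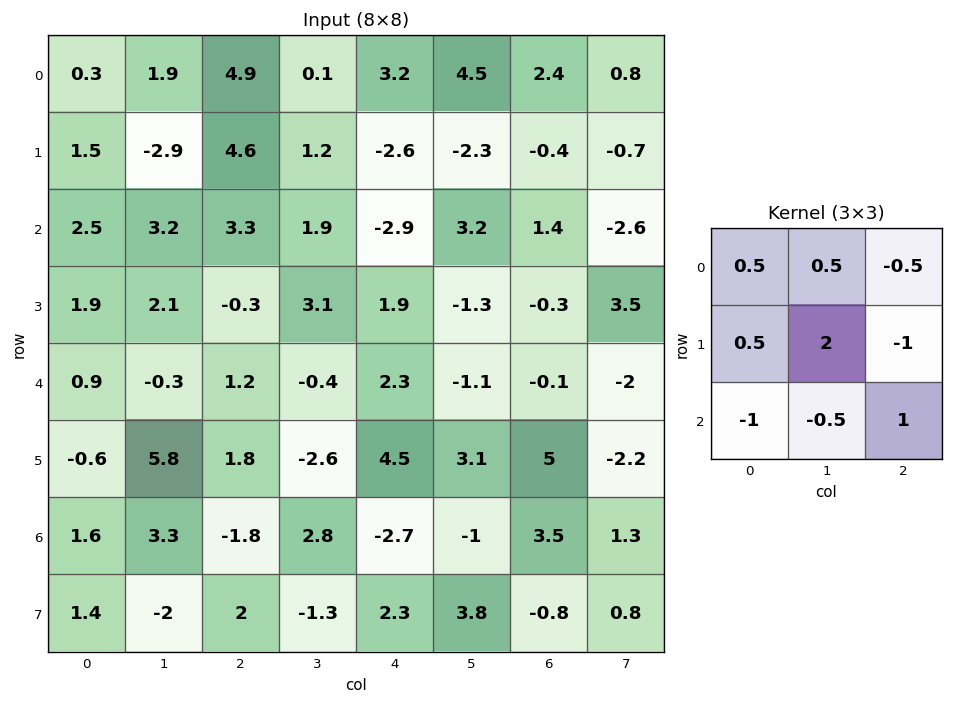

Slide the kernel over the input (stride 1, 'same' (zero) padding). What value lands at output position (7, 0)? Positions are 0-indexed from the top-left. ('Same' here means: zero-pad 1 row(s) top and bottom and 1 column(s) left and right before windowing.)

The receptive field on the zero-padded input at this output position is [0 1.6 3.3 / 0 1.4 -2 / 0 0 0]. Elementwise product with the kernel and sum: 0·0.5 + 1.6·0.5 + 3.3·-0.5 + 0·0.5 + 1.4·2 + -2·-1 + 0·-1 + 0·-0.5 + 0·1.

3.95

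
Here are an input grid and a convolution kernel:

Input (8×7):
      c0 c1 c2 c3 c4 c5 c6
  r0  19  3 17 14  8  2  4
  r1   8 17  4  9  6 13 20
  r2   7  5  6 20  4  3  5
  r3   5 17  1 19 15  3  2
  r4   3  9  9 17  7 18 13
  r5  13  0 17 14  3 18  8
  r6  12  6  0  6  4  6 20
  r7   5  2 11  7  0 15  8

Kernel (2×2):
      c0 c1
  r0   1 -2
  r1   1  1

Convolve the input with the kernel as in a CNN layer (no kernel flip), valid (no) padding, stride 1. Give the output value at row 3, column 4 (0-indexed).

34

The receptive field on the input at this output position is [15 3 / 7 18]. Elementwise product with the kernel and sum: 15·1 + 3·-2 + 7·1 + 18·1.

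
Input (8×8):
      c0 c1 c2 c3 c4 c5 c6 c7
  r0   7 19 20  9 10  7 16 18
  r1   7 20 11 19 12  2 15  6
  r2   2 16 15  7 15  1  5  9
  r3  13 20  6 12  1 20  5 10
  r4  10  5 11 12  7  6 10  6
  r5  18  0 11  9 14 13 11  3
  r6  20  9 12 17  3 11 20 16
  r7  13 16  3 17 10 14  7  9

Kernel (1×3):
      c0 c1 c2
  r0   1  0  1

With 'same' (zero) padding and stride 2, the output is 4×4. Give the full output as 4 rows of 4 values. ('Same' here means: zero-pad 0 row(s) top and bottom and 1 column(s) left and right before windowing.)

19 28 16 25
16 23 8 10
5 17 18 12
9 26 28 27

Output[0,0]: The receptive field on the zero-padded input at this output position is [0 7 19]. Elementwise product with the kernel and sum: 0·1 + 19·1.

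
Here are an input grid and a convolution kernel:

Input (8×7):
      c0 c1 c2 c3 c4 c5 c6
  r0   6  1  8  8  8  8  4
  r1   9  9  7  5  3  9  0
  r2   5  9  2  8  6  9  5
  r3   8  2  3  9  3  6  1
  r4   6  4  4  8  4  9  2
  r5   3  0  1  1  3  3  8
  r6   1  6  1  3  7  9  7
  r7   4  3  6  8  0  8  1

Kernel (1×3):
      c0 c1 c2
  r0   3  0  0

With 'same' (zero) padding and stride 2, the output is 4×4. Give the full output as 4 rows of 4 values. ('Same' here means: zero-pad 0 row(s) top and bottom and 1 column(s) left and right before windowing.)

Output[0,0]: The receptive field on the zero-padded input at this output position is [0 6 1]. Elementwise product with the kernel and sum: 0·3.
Output[0,1]: The receptive field on the zero-padded input at this output position is [1 8 8]. Elementwise product with the kernel and sum: 1·3.

0 3 24 24
0 27 24 27
0 12 24 27
0 18 9 27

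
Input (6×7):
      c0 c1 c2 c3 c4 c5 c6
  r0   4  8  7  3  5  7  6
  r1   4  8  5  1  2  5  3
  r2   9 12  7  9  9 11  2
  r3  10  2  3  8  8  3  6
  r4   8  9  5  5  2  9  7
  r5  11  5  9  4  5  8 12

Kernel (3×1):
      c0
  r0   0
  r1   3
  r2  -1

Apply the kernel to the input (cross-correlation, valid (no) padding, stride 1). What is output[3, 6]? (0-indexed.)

9

The receptive field on the input at this output position is [6 / 7 / 12]. Elementwise product with the kernel and sum: 7·3 + 12·-1.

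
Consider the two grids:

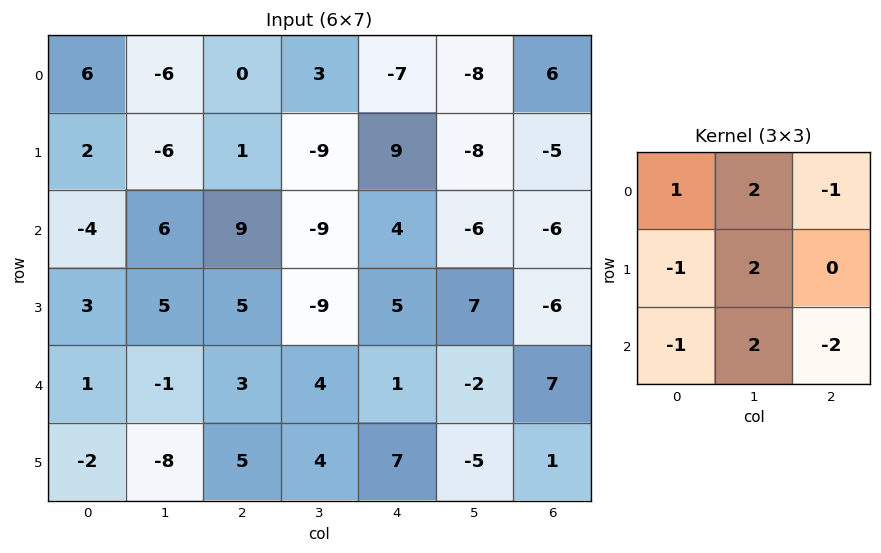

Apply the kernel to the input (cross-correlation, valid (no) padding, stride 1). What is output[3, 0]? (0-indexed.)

-19

The receptive field on the input at this output position is [3 5 5 / 1 -1 3 / -2 -8 5]. Elementwise product with the kernel and sum: 3·1 + 5·2 + 5·-1 + 1·-1 + -1·2 + -2·-1 + -8·2 + 5·-2.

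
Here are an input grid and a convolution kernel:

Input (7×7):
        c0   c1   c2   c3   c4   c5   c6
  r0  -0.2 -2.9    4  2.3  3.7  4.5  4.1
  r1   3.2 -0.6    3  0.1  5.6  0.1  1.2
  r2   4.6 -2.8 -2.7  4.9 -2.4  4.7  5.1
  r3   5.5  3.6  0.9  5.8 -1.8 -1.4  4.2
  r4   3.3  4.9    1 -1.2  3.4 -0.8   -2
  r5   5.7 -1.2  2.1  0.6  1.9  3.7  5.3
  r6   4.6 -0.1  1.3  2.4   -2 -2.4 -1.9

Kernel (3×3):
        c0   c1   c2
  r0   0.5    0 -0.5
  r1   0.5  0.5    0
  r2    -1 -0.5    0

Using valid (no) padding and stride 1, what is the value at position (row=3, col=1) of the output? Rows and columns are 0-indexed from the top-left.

2

The receptive field on the input at this output position is [3.6 0.9 5.8 / 4.9 1 -1.2 / -1.2 2.1 0.6]. Elementwise product with the kernel and sum: 3.6·0.5 + 5.8·-0.5 + 4.9·0.5 + 1·0.5 + -1.2·-1 + 2.1·-0.5.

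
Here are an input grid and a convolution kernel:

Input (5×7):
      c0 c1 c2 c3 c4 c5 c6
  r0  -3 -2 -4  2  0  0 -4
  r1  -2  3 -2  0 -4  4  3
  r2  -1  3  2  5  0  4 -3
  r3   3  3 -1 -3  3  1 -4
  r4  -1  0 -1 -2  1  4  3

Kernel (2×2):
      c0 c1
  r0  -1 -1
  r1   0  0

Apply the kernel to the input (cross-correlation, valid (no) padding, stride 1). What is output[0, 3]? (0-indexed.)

-2

The receptive field on the input at this output position is [2 0 / 0 -4]. Elementwise product with the kernel and sum: 2·-1 + 0·-1.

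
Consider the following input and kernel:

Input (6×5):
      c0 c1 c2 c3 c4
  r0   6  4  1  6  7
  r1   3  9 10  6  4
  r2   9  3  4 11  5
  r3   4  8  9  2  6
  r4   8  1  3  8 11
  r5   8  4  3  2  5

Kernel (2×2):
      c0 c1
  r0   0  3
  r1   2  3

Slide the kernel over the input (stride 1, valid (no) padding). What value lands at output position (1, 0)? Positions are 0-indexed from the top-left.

54

The receptive field on the input at this output position is [3 9 / 9 3]. Elementwise product with the kernel and sum: 9·3 + 9·2 + 3·3.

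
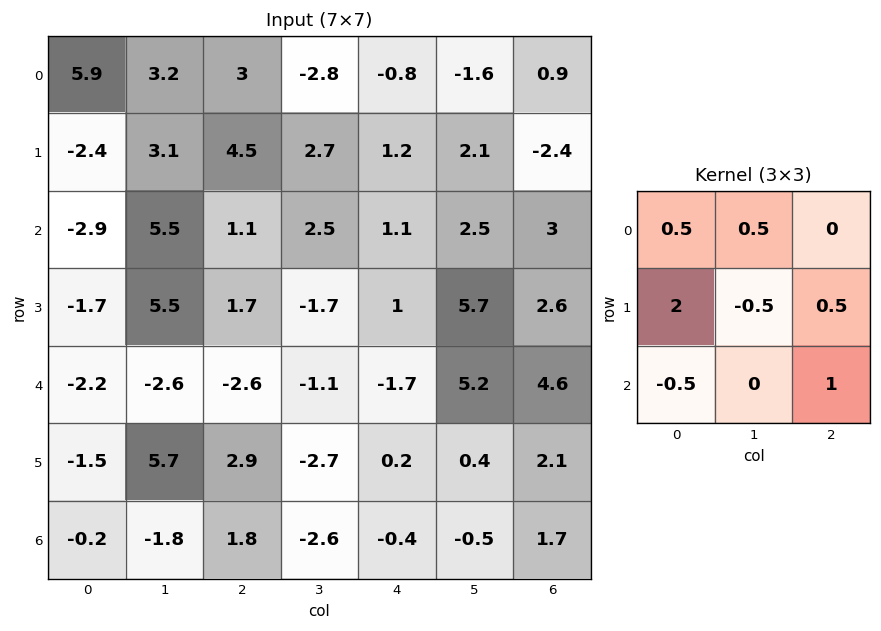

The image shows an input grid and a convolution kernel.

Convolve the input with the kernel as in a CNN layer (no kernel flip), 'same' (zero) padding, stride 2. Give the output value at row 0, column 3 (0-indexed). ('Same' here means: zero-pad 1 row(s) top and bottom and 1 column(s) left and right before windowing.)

-4.7

The receptive field on the zero-padded input at this output position is [0 0 0 / -1.6 0.9 0 / 2.1 -2.4 0]. Elementwise product with the kernel and sum: 0·0.5 + 0·0.5 + -1.6·2 + 0.9·-0.5 + 0·0.5 + 2.1·-0.5 + 0·1.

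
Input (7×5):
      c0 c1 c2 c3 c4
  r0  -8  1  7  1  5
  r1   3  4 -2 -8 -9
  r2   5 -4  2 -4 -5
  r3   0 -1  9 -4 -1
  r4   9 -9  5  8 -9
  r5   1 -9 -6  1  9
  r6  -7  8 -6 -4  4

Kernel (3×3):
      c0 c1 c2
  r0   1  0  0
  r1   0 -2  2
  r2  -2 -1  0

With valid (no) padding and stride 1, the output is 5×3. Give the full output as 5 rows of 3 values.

-26 -5 5
16 -15 -18
16 -17 -10
35 29 -14
21 -5 37

Output[0,0]: The receptive field on the input at this output position is [-8 1 7 / 3 4 -2 / 5 -4 2]. Elementwise product with the kernel and sum: -8·1 + 4·-2 + -2·2 + 5·-2 + -4·-1.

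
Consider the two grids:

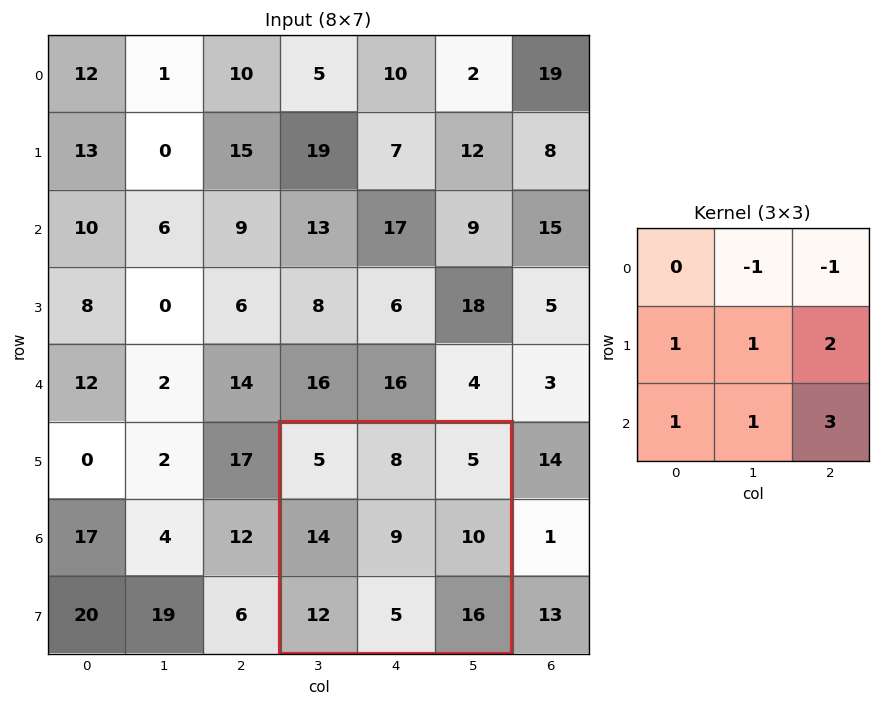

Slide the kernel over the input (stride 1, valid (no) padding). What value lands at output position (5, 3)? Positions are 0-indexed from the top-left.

The receptive field on the input at this output position is [5 8 5 / 14 9 10 / 12 5 16]. Elementwise product with the kernel and sum: 8·-1 + 5·-1 + 14·1 + 9·1 + 10·2 + 12·1 + 5·1 + 16·3.

95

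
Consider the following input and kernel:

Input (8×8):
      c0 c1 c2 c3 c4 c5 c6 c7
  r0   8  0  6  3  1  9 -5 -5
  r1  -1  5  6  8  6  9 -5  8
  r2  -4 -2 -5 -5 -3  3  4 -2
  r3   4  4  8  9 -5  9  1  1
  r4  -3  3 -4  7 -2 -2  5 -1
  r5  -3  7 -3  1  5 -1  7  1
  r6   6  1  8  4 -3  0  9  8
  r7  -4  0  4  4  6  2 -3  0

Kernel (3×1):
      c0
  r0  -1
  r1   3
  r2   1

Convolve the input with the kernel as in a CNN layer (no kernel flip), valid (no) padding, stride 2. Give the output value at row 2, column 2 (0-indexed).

14

The receptive field on the input at this output position is [-2 / 5 / -3]. Elementwise product with the kernel and sum: -2·-1 + 5·3 + -3·1.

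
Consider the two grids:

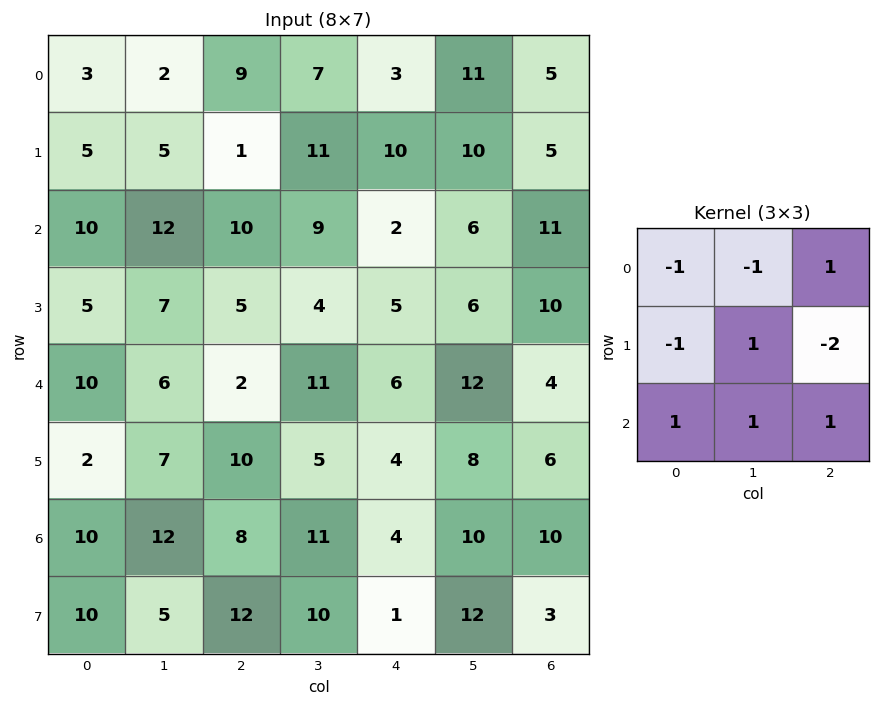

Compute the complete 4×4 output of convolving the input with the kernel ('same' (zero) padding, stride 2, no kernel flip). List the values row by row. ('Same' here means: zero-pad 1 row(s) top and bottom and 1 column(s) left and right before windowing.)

Output[0,0]: The receptive field on the zero-padded input at this output position is [0 0 0 / 0 3 2 / 0 5 5]. Elementwise product with the kernel and sum: 0·-1 + 0·-1 + 0·1 + 0·-1 + 3·1 + 2·-2 + 0·1 + 5·1 + 5·1.

9 10 5 9
-2 1 -15 6
9 -12 -15 -10
6 -11 -5 1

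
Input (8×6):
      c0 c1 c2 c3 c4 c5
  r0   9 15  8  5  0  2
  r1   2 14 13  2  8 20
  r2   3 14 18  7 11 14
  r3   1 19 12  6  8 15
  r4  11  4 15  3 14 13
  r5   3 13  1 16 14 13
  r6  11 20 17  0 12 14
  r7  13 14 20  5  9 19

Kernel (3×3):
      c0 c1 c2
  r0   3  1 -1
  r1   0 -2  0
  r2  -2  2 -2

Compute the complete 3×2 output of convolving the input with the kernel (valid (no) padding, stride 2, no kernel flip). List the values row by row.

Output[0,0]: The receptive field on the input at this output position is [9 15 8 / 2 14 13 / 3 14 18]. Elementwise product with the kernel and sum: 9·3 + 15·1 + 8·-1 + 14·-2 + 3·-2 + 14·2 + 18·-2.
Output[0,1]: The receptive field on the input at this output position is [8 5 0 / 13 2 8 / 18 7 11]. Elementwise product with the kernel and sum: 8·3 + 5·1 + 0·-1 + 2·-2 + 18·-2 + 7·2 + 11·-2.

-8 -19
-77 -14
-20 -56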